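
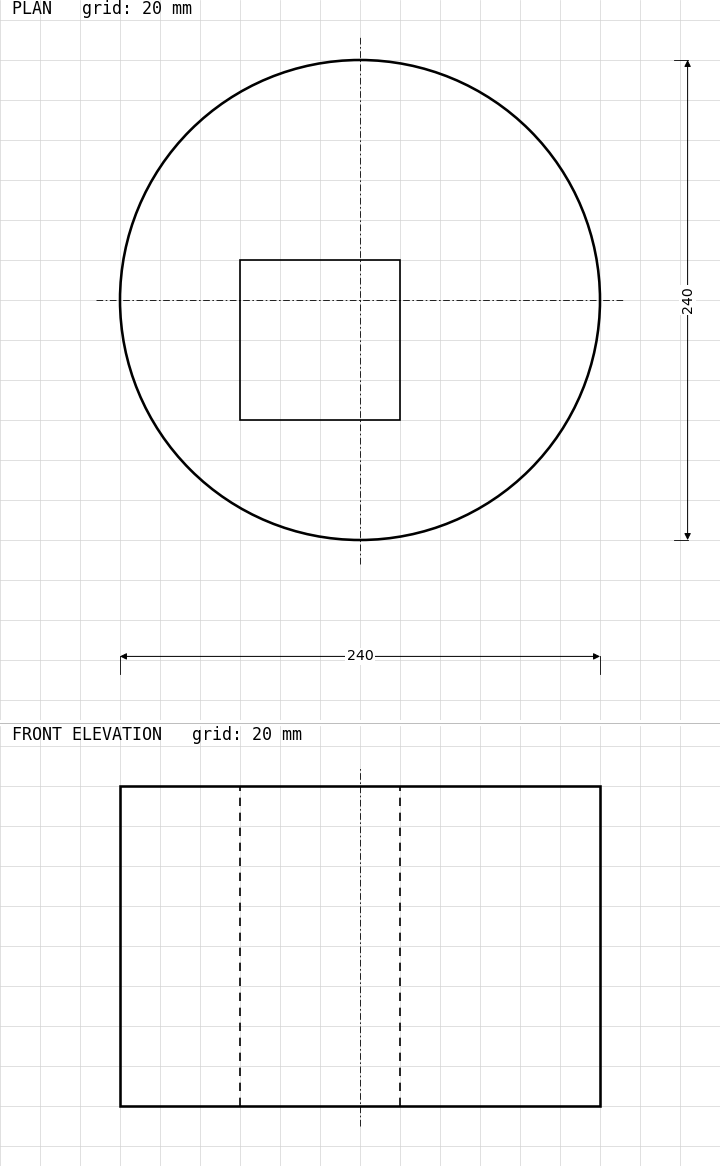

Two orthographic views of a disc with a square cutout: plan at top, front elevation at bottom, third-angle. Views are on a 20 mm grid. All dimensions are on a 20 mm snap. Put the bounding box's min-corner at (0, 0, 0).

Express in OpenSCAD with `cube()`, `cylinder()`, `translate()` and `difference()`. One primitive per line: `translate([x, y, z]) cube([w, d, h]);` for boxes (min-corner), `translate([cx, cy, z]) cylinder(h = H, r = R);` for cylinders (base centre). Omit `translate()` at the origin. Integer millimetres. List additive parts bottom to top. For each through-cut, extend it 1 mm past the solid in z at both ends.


difference() {
  translate([120, 120, 0]) cylinder(h = 160, r = 120);
  translate([60, 60, -1]) cube([80, 80, 162]);
}


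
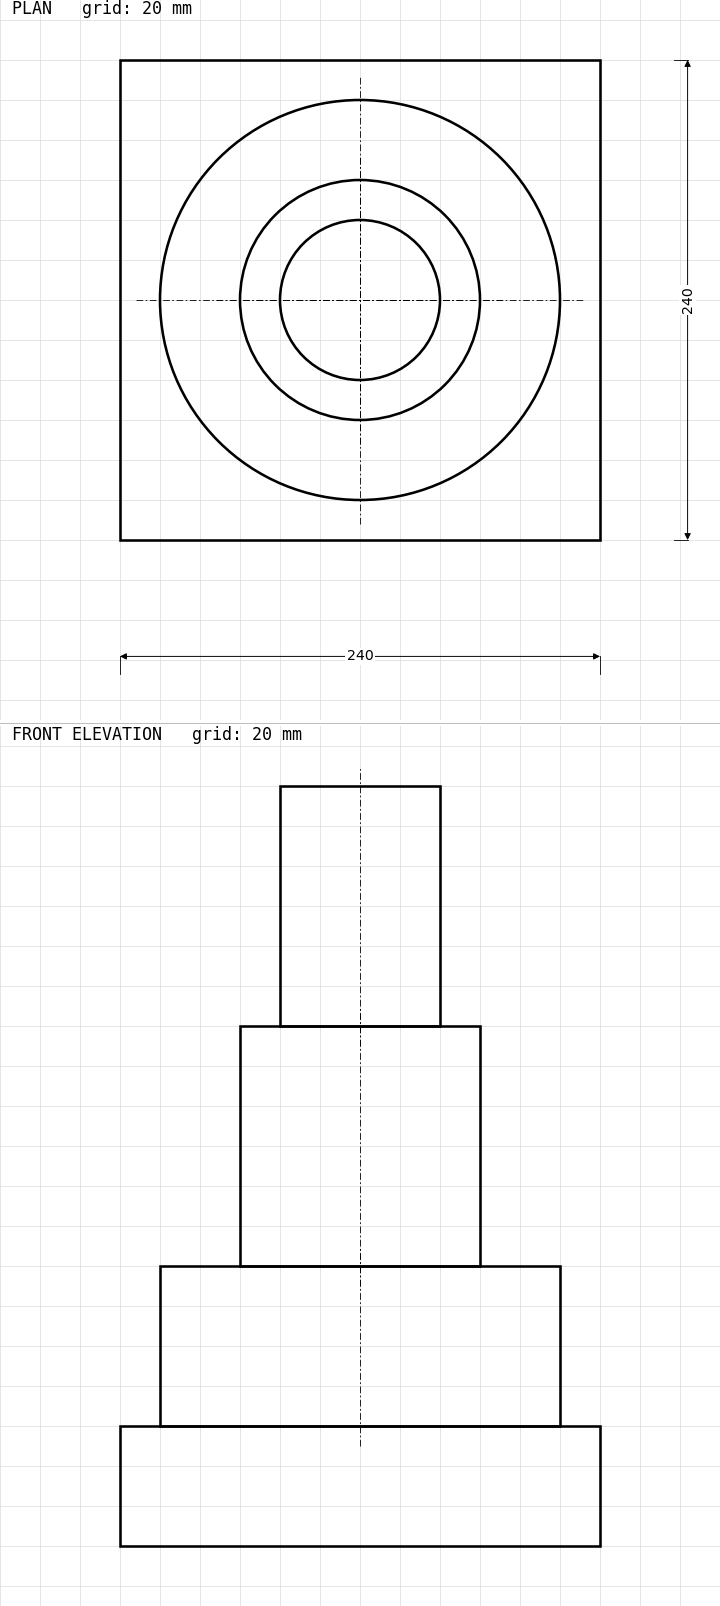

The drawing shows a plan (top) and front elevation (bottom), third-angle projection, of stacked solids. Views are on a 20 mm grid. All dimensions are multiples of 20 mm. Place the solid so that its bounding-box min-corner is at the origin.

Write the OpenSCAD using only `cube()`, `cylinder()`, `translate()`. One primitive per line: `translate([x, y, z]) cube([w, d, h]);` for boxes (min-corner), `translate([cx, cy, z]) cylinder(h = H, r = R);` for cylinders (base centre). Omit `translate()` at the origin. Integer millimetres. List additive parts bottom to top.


cube([240, 240, 60]);
translate([120, 120, 60]) cylinder(h = 80, r = 100);
translate([120, 120, 140]) cylinder(h = 120, r = 60);
translate([120, 120, 260]) cylinder(h = 120, r = 40);


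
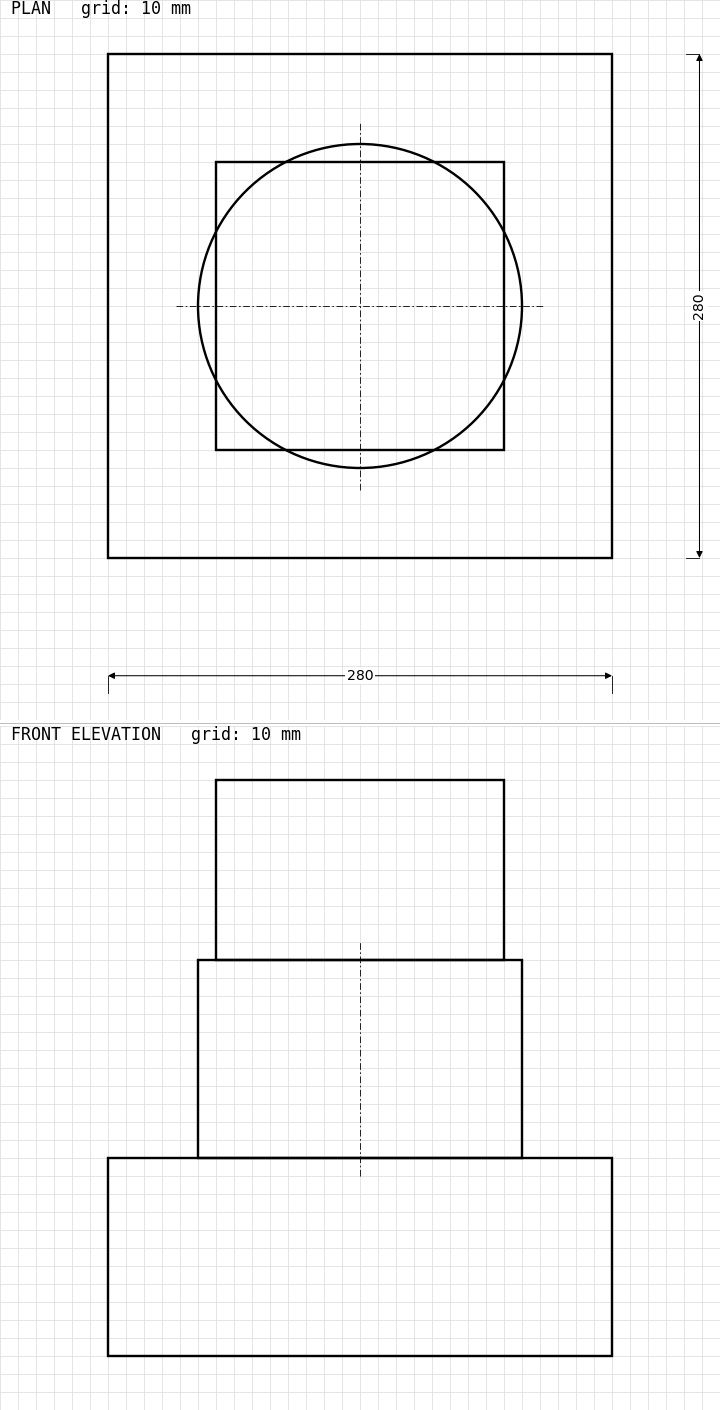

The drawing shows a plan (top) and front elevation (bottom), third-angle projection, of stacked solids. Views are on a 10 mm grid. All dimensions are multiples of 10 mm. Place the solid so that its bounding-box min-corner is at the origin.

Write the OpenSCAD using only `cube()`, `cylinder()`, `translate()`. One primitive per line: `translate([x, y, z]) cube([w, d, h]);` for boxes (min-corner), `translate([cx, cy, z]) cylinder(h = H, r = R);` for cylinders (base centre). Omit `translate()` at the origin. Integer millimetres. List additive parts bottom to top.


cube([280, 280, 110]);
translate([140, 140, 110]) cylinder(h = 110, r = 90);
translate([60, 60, 220]) cube([160, 160, 100]);


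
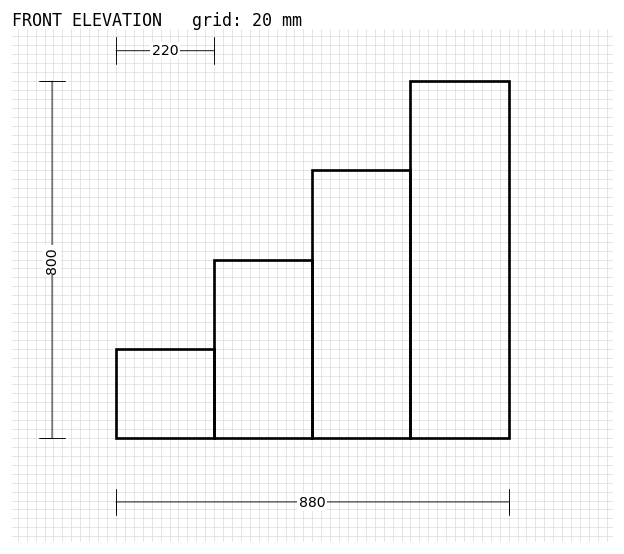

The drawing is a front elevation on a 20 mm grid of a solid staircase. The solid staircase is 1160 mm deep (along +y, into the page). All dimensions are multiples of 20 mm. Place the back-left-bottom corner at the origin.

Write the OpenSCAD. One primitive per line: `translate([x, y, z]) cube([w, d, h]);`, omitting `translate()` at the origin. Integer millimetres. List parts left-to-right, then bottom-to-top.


cube([220, 1160, 200]);
translate([220, 0, 0]) cube([220, 1160, 400]);
translate([440, 0, 0]) cube([220, 1160, 600]);
translate([660, 0, 0]) cube([220, 1160, 800]);


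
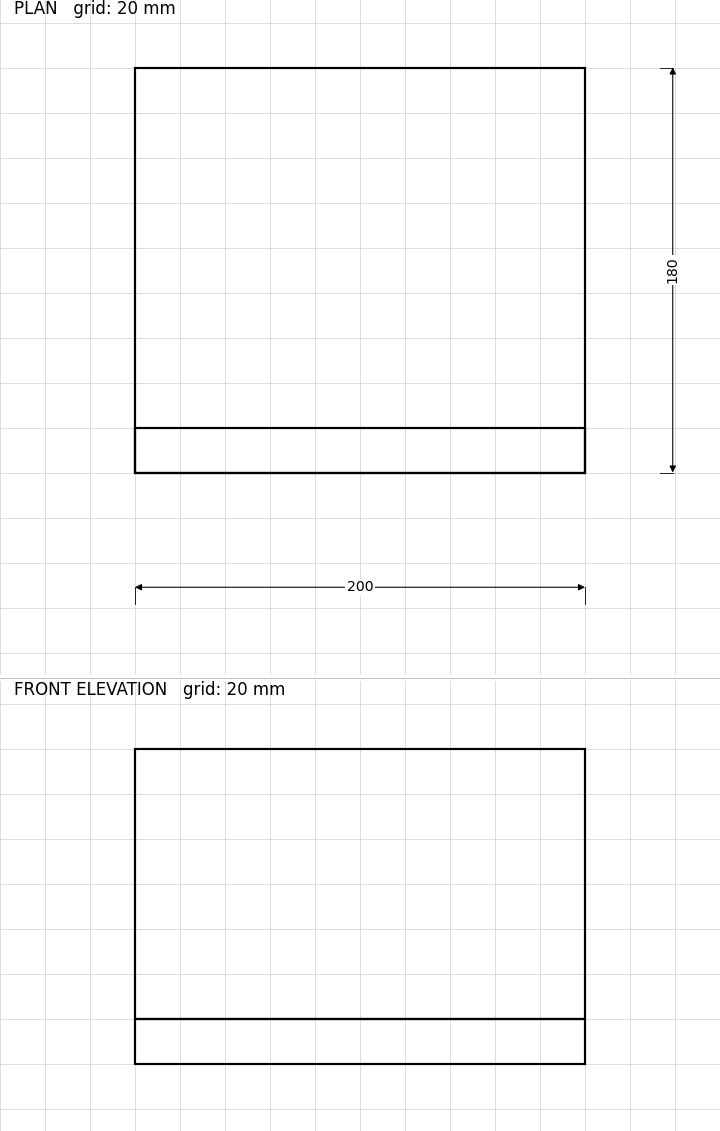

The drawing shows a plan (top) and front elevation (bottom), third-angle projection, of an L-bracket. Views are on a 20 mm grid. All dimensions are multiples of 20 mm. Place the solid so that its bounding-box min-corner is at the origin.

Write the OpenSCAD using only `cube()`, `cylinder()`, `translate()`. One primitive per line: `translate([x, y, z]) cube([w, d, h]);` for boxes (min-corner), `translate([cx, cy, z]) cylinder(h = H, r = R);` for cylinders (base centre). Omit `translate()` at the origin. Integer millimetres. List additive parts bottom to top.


cube([200, 180, 20]);
translate([0, 0, 20]) cube([200, 20, 120]);


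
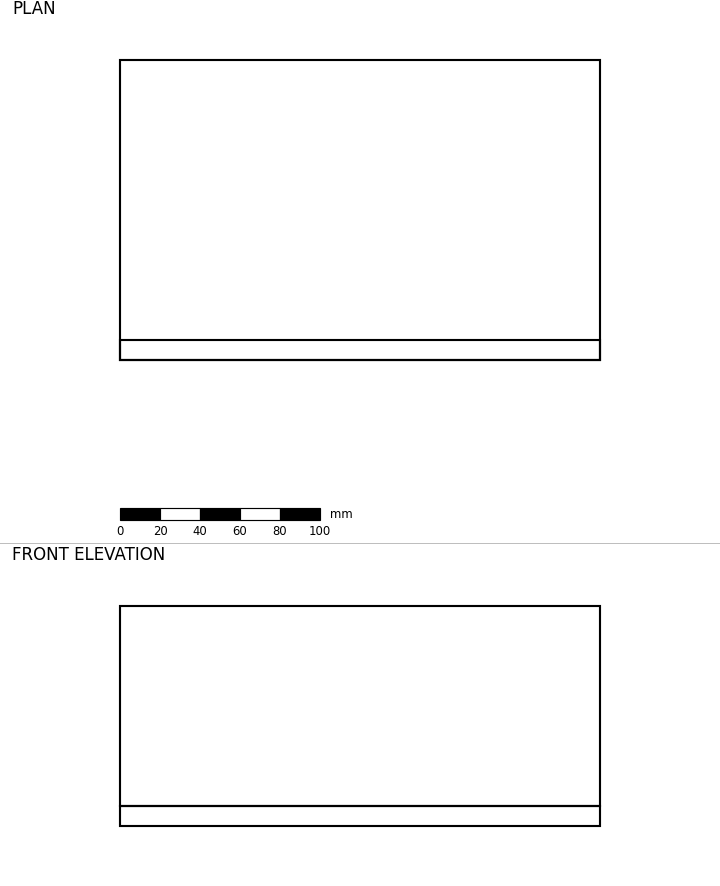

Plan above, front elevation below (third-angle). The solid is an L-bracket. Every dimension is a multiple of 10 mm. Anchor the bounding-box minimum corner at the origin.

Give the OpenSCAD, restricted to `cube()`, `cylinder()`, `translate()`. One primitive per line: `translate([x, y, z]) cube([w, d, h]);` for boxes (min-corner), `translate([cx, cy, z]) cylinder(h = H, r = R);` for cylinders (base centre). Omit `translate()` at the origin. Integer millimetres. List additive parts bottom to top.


cube([240, 150, 10]);
translate([0, 0, 10]) cube([240, 10, 100]);


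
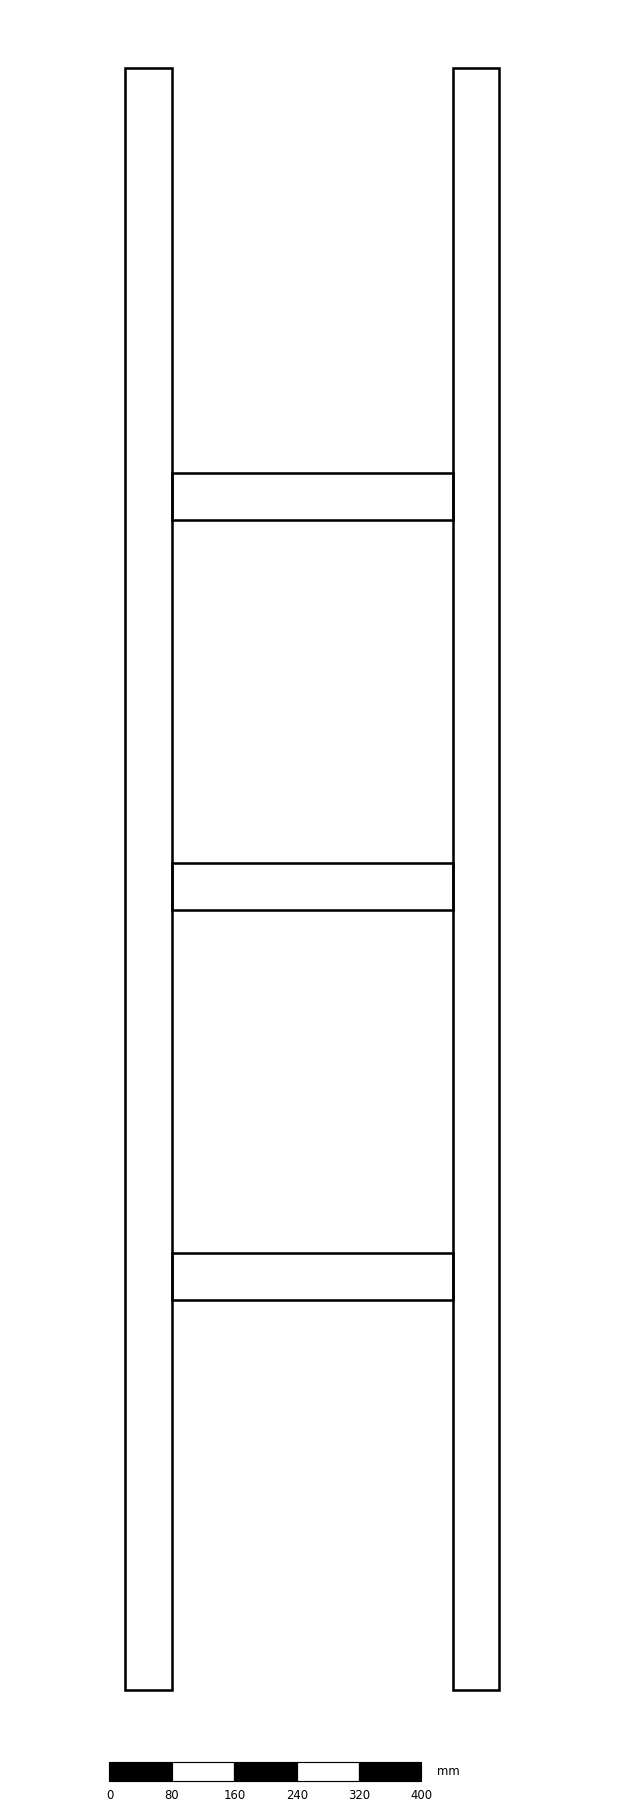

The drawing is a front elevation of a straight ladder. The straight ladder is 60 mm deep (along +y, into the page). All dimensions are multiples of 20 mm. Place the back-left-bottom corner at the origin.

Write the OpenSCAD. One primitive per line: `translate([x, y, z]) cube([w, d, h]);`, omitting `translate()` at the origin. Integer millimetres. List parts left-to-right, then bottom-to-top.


cube([60, 60, 2080]);
translate([60, 0, 500]) cube([360, 60, 60]);
translate([60, 0, 1000]) cube([360, 60, 60]);
translate([60, 0, 1500]) cube([360, 60, 60]);
translate([420, 0, 0]) cube([60, 60, 2080]);


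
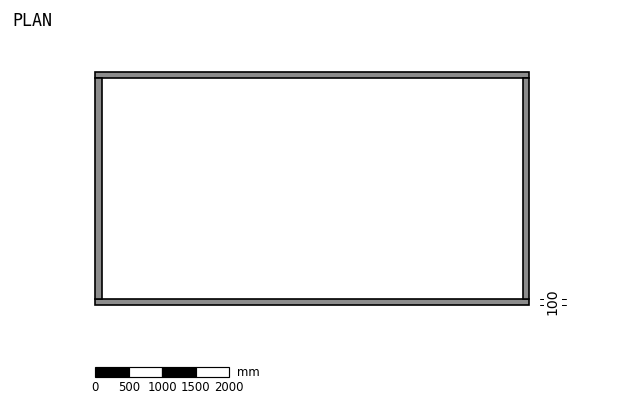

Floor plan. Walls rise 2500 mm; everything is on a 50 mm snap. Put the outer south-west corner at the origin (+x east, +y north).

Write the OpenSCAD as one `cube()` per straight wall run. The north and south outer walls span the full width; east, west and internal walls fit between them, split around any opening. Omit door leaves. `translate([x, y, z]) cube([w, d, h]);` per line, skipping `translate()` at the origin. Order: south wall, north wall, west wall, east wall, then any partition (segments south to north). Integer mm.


cube([6500, 100, 2500]);
translate([0, 3400, 0]) cube([6500, 100, 2500]);
translate([0, 100, 0]) cube([100, 3300, 2500]);
translate([6400, 100, 0]) cube([100, 3300, 2500]);


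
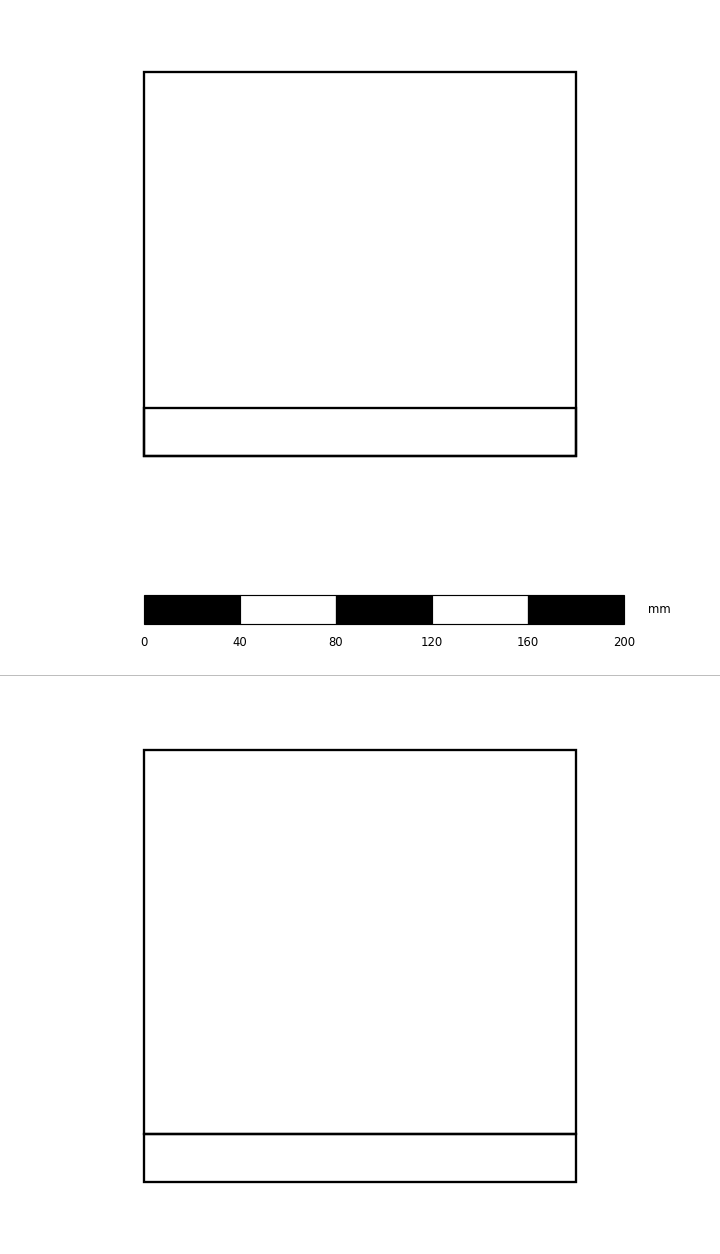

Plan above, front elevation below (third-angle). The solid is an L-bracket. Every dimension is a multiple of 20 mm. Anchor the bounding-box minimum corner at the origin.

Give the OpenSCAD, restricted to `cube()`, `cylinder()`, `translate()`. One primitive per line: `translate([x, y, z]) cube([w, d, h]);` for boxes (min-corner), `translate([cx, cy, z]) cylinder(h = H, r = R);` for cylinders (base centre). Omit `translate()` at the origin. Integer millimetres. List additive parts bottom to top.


cube([180, 160, 20]);
translate([0, 0, 20]) cube([180, 20, 160]);


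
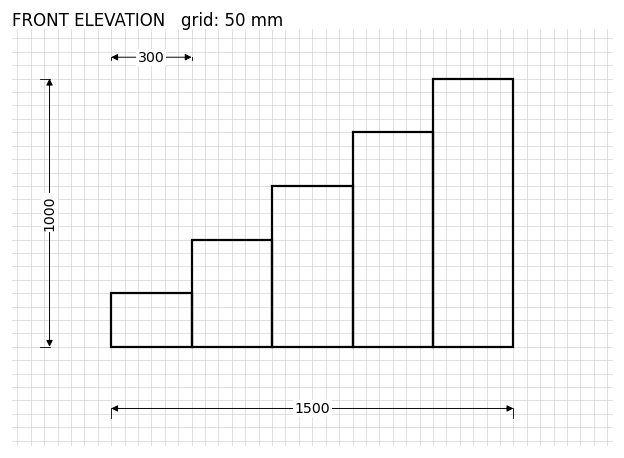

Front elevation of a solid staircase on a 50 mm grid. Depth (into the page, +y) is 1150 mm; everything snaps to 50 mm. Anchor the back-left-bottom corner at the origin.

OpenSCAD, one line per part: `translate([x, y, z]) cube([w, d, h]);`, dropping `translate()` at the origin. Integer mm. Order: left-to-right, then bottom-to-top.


cube([300, 1150, 200]);
translate([300, 0, 0]) cube([300, 1150, 400]);
translate([600, 0, 0]) cube([300, 1150, 600]);
translate([900, 0, 0]) cube([300, 1150, 800]);
translate([1200, 0, 0]) cube([300, 1150, 1000]);


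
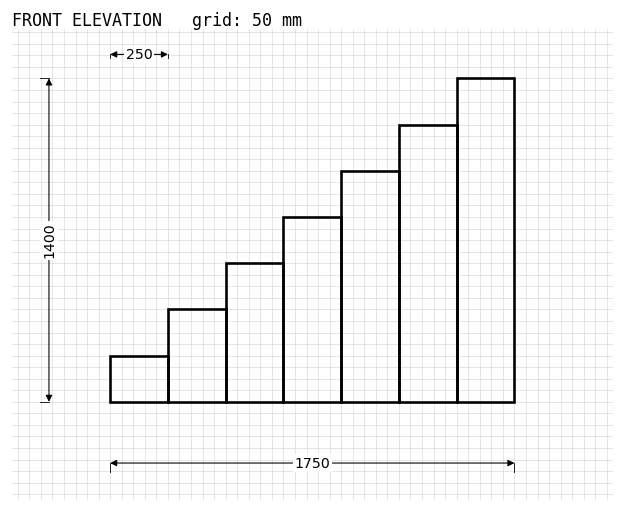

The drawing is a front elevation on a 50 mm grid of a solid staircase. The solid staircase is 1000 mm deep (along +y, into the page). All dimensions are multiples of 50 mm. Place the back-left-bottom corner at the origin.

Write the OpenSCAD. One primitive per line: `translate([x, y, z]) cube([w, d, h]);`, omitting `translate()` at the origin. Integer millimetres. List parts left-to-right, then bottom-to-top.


cube([250, 1000, 200]);
translate([250, 0, 0]) cube([250, 1000, 400]);
translate([500, 0, 0]) cube([250, 1000, 600]);
translate([750, 0, 0]) cube([250, 1000, 800]);
translate([1000, 0, 0]) cube([250, 1000, 1000]);
translate([1250, 0, 0]) cube([250, 1000, 1200]);
translate([1500, 0, 0]) cube([250, 1000, 1400]);


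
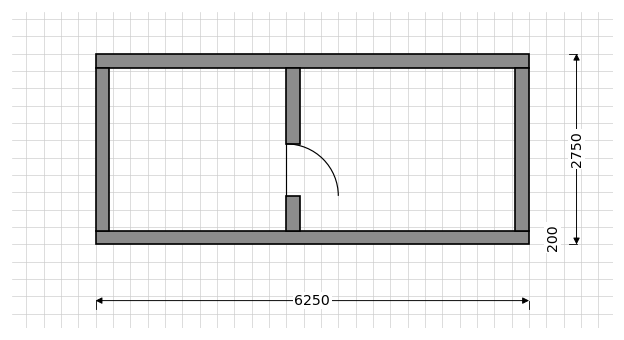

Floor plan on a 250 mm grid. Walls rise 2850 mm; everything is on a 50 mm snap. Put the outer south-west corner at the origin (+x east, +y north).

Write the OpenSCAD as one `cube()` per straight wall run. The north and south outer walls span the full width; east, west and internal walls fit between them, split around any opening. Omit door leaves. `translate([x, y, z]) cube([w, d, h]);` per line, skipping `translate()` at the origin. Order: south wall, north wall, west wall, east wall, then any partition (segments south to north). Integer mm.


cube([6250, 200, 2850]);
translate([0, 2550, 0]) cube([6250, 200, 2850]);
translate([0, 200, 0]) cube([200, 2350, 2850]);
translate([6050, 200, 0]) cube([200, 2350, 2850]);
translate([2750, 200, 0]) cube([200, 500, 2850]);
translate([2750, 1450, 0]) cube([200, 1100, 2850]);


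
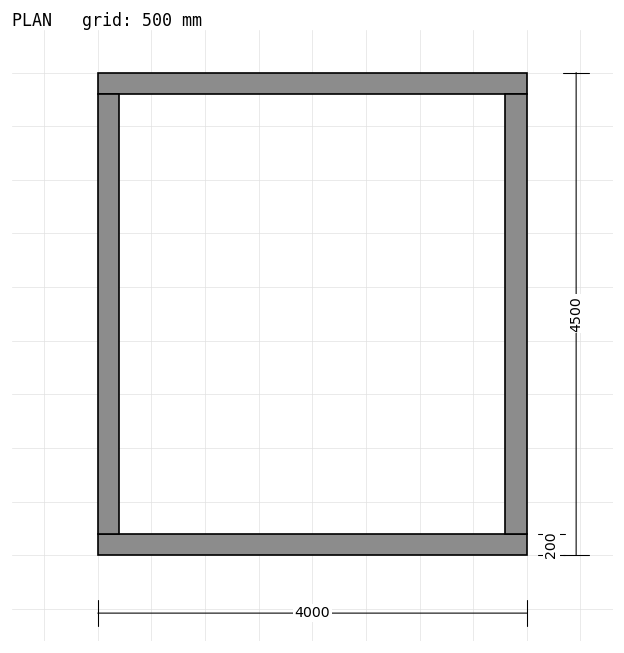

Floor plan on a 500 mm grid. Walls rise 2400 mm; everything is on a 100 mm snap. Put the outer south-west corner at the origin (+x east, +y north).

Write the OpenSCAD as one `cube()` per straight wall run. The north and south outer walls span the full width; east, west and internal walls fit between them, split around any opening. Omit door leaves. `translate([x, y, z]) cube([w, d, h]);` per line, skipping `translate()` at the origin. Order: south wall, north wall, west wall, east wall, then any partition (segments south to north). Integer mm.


cube([4000, 200, 2400]);
translate([0, 4300, 0]) cube([4000, 200, 2400]);
translate([0, 200, 0]) cube([200, 4100, 2400]);
translate([3800, 200, 0]) cube([200, 4100, 2400]);


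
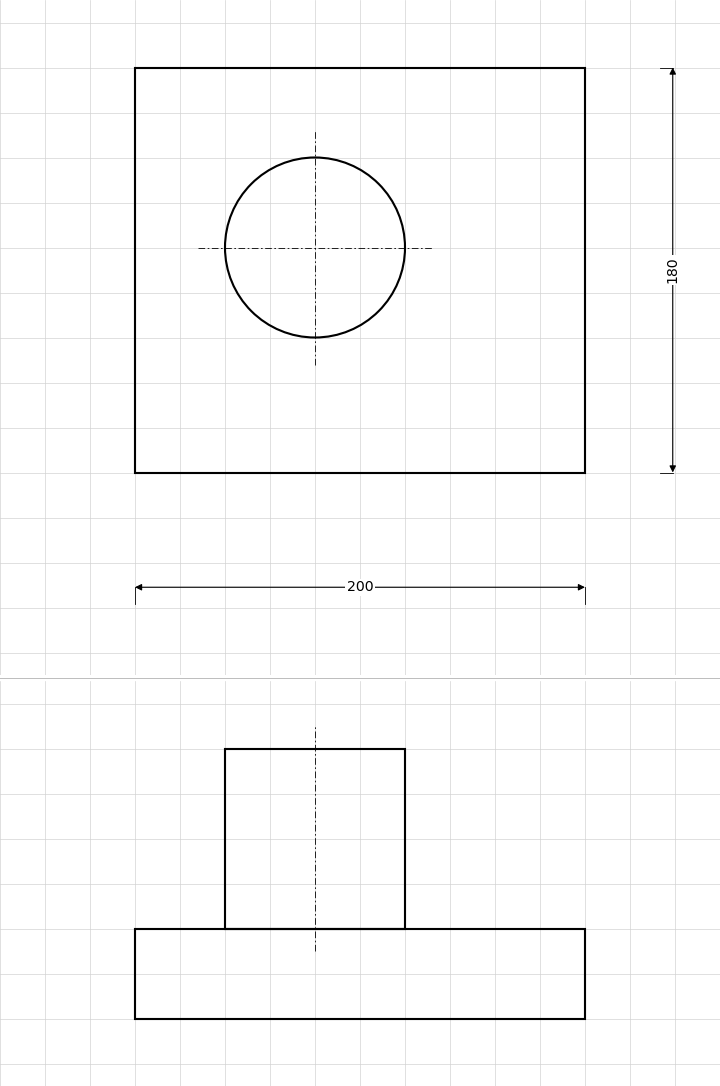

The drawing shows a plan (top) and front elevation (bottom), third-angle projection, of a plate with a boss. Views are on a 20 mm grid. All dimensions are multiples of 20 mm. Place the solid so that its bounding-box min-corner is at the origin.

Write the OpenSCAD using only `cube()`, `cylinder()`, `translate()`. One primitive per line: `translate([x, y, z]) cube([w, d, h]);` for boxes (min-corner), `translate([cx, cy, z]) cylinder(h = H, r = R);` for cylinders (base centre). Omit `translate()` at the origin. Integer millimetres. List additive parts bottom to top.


cube([200, 180, 40]);
translate([80, 100, 40]) cylinder(h = 80, r = 40);


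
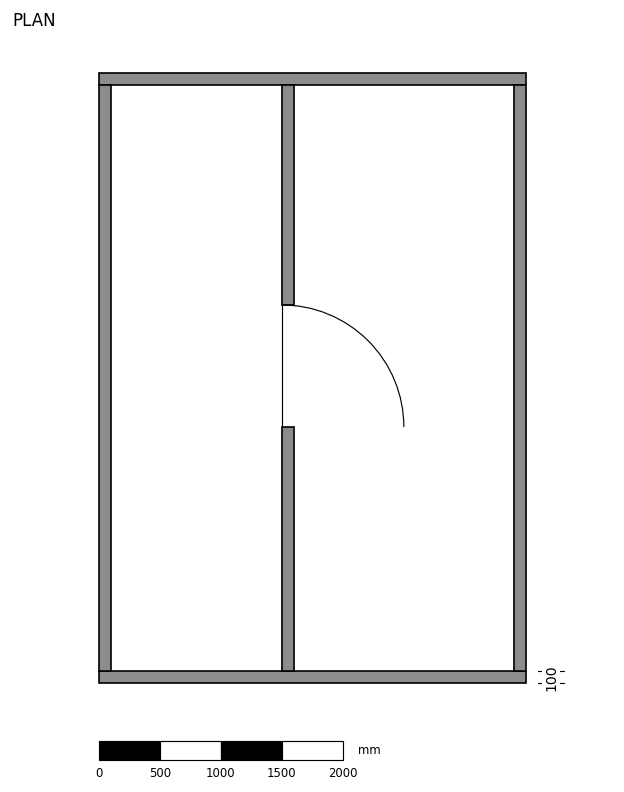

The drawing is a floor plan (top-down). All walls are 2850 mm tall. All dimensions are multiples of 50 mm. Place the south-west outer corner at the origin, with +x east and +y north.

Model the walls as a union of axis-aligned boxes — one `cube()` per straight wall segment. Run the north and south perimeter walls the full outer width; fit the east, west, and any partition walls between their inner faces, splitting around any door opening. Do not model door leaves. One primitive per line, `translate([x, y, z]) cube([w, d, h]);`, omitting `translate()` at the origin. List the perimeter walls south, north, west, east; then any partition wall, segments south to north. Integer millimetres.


cube([3500, 100, 2850]);
translate([0, 4900, 0]) cube([3500, 100, 2850]);
translate([0, 100, 0]) cube([100, 4800, 2850]);
translate([3400, 100, 0]) cube([100, 4800, 2850]);
translate([1500, 100, 0]) cube([100, 2000, 2850]);
translate([1500, 3100, 0]) cube([100, 1800, 2850]);


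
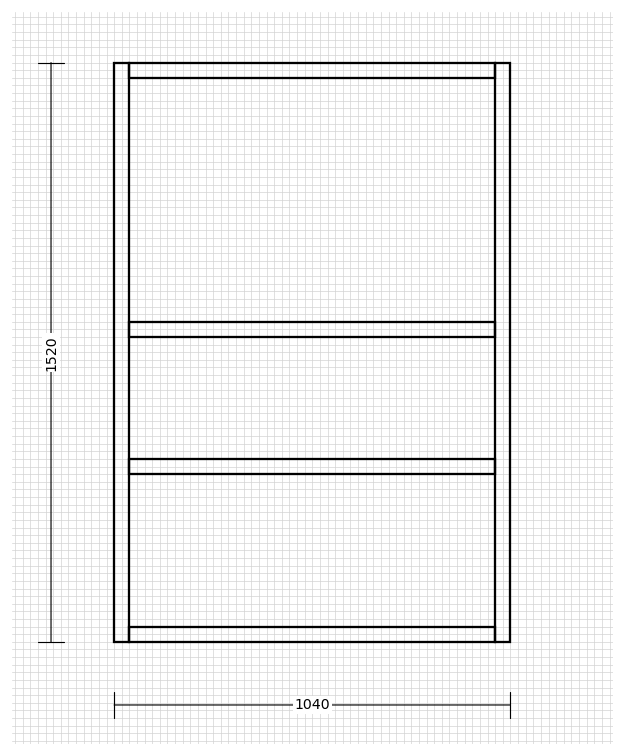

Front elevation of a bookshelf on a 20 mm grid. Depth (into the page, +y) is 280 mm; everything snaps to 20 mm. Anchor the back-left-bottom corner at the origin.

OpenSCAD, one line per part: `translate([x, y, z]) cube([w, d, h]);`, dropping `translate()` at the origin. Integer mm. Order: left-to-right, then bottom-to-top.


cube([40, 280, 1520]);
translate([40, 0, 0]) cube([960, 280, 40]);
translate([40, 0, 440]) cube([960, 280, 40]);
translate([40, 0, 800]) cube([960, 280, 40]);
translate([40, 0, 1480]) cube([960, 280, 40]);
translate([1000, 0, 0]) cube([40, 280, 1520]);


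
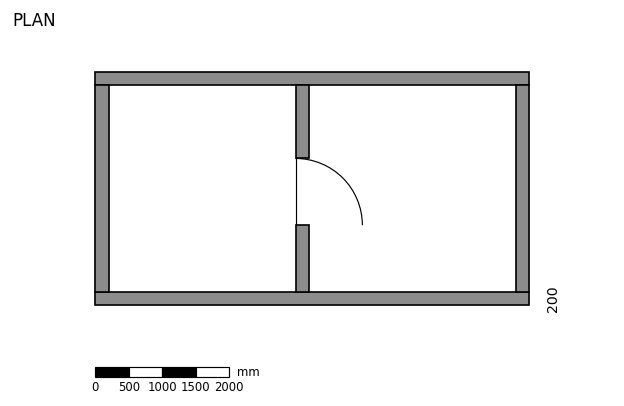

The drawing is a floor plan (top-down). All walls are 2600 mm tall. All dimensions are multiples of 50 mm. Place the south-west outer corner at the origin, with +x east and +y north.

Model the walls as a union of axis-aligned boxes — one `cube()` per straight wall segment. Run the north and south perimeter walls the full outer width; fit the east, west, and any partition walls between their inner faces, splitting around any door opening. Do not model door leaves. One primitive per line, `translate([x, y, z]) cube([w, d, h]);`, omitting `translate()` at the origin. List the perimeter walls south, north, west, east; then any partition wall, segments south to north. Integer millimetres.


cube([6500, 200, 2600]);
translate([0, 3300, 0]) cube([6500, 200, 2600]);
translate([0, 200, 0]) cube([200, 3100, 2600]);
translate([6300, 200, 0]) cube([200, 3100, 2600]);
translate([3000, 200, 0]) cube([200, 1000, 2600]);
translate([3000, 2200, 0]) cube([200, 1100, 2600]);


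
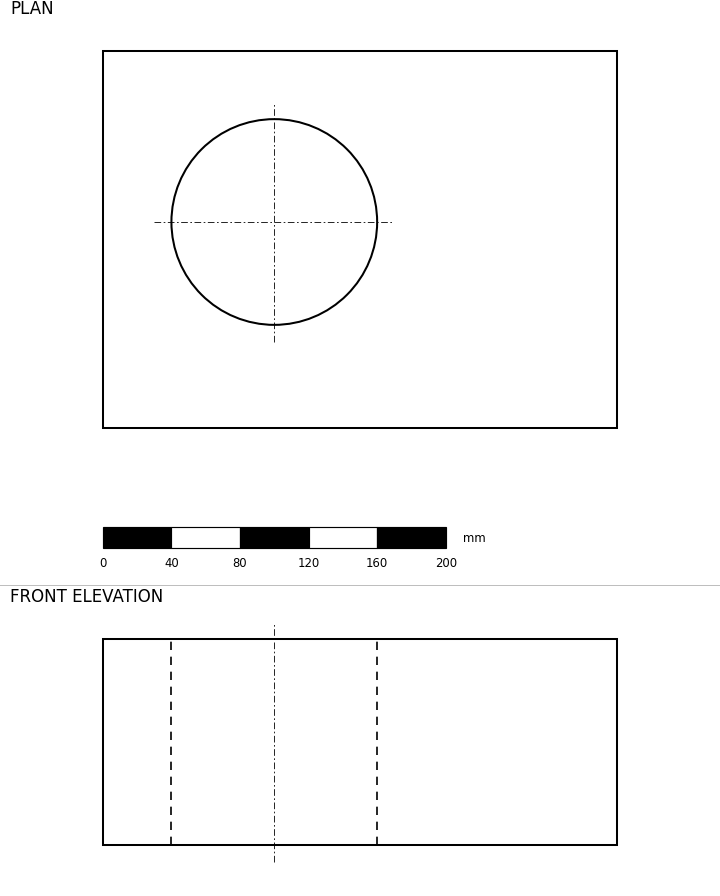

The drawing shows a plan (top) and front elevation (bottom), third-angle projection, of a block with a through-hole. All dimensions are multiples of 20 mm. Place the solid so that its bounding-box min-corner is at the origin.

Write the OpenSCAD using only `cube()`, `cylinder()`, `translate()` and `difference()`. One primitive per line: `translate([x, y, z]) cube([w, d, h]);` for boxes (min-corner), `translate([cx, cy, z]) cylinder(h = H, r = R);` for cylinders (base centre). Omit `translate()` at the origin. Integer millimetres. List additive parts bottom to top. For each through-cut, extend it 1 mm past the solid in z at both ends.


difference() {
  cube([300, 220, 120]);
  translate([100, 120, -1]) cylinder(h = 122, r = 60);
}


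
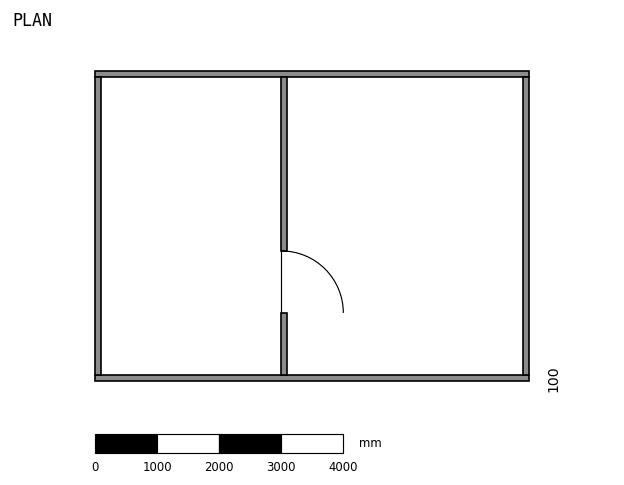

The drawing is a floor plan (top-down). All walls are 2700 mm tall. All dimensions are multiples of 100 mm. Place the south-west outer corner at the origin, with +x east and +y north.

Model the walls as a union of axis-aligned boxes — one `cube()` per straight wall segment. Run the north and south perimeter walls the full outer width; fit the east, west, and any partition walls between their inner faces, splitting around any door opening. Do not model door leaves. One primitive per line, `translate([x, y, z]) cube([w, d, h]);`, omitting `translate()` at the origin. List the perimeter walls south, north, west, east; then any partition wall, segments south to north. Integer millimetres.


cube([7000, 100, 2700]);
translate([0, 4900, 0]) cube([7000, 100, 2700]);
translate([0, 100, 0]) cube([100, 4800, 2700]);
translate([6900, 100, 0]) cube([100, 4800, 2700]);
translate([3000, 100, 0]) cube([100, 1000, 2700]);
translate([3000, 2100, 0]) cube([100, 2800, 2700]);


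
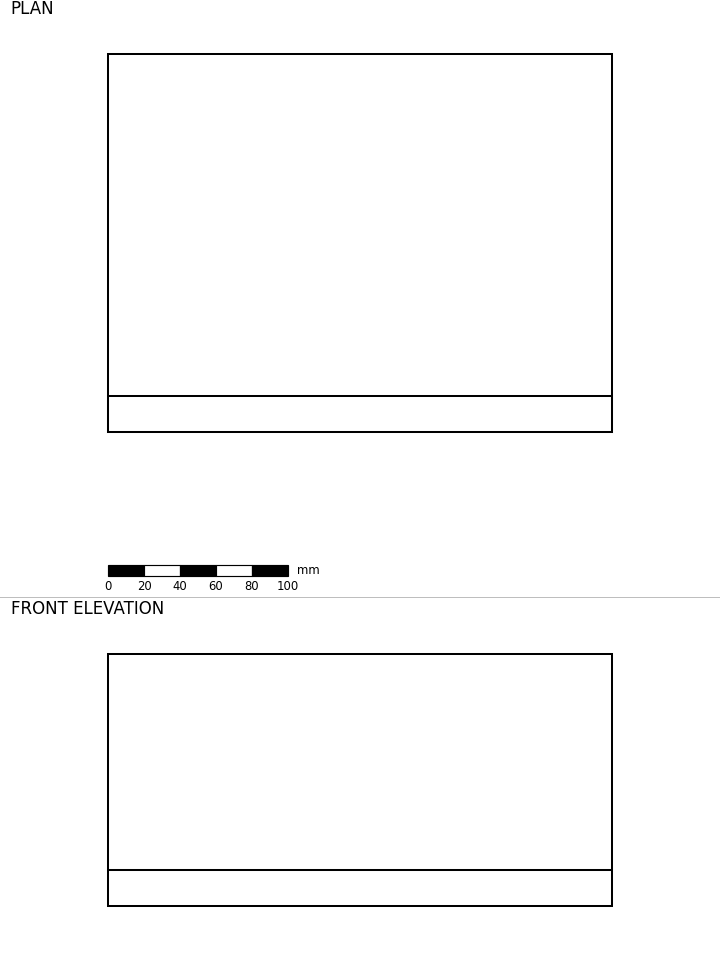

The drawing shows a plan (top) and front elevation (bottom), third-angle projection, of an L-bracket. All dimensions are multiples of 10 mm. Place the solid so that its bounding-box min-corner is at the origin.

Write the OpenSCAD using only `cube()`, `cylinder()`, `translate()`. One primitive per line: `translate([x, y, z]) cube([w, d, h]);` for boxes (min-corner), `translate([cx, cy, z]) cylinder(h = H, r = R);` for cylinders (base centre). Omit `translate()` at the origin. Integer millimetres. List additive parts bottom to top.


cube([280, 210, 20]);
translate([0, 0, 20]) cube([280, 20, 120]);


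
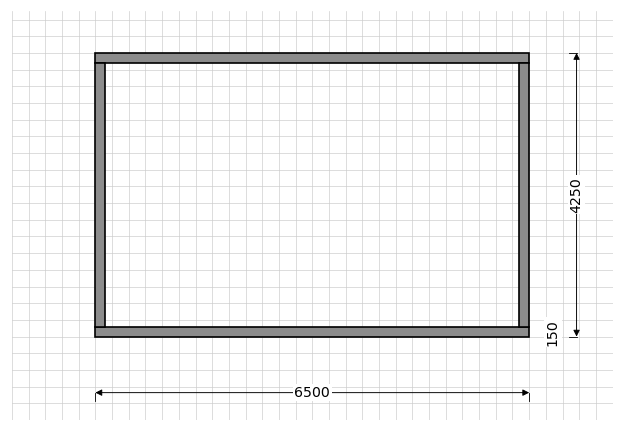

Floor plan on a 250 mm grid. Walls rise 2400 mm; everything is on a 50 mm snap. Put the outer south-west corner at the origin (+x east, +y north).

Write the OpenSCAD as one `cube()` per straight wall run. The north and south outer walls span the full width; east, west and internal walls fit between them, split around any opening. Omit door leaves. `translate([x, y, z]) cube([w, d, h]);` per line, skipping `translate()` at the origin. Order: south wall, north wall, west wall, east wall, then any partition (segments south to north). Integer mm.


cube([6500, 150, 2400]);
translate([0, 4100, 0]) cube([6500, 150, 2400]);
translate([0, 150, 0]) cube([150, 3950, 2400]);
translate([6350, 150, 0]) cube([150, 3950, 2400]);


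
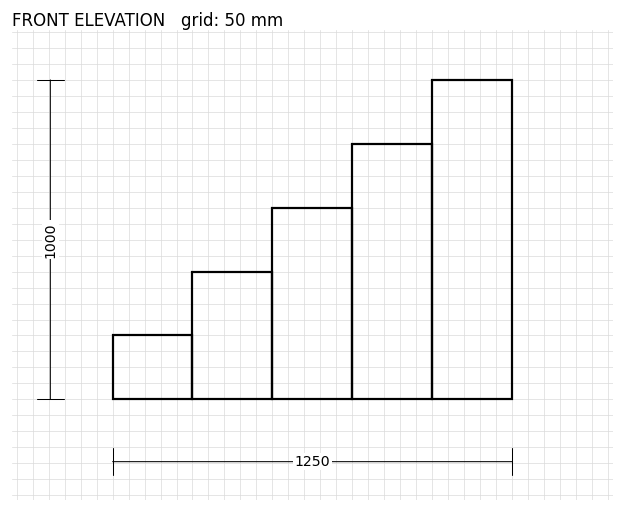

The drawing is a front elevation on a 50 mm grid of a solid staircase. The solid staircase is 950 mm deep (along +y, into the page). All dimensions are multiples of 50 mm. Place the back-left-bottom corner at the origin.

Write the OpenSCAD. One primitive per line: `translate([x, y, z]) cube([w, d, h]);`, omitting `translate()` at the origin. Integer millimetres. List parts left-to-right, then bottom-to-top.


cube([250, 950, 200]);
translate([250, 0, 0]) cube([250, 950, 400]);
translate([500, 0, 0]) cube([250, 950, 600]);
translate([750, 0, 0]) cube([250, 950, 800]);
translate([1000, 0, 0]) cube([250, 950, 1000]);


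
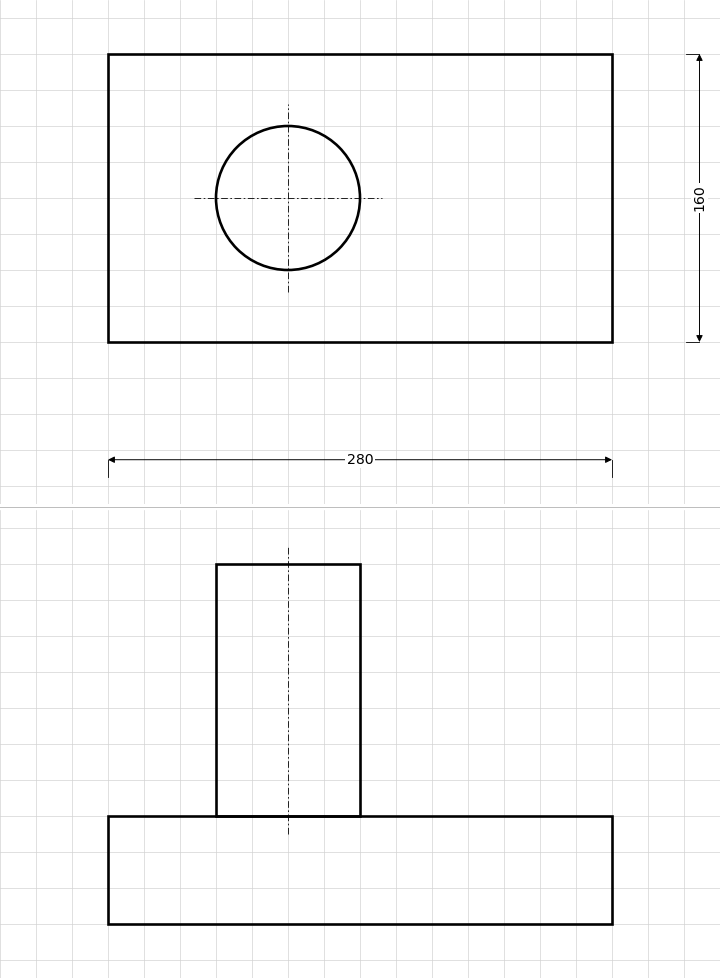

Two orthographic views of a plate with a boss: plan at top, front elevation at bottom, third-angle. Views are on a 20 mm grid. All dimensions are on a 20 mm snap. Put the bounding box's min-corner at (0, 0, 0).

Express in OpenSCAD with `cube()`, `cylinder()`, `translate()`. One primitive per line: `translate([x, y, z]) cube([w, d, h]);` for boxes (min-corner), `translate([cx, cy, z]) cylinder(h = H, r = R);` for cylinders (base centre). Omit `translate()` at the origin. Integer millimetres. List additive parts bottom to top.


cube([280, 160, 60]);
translate([100, 80, 60]) cylinder(h = 140, r = 40);


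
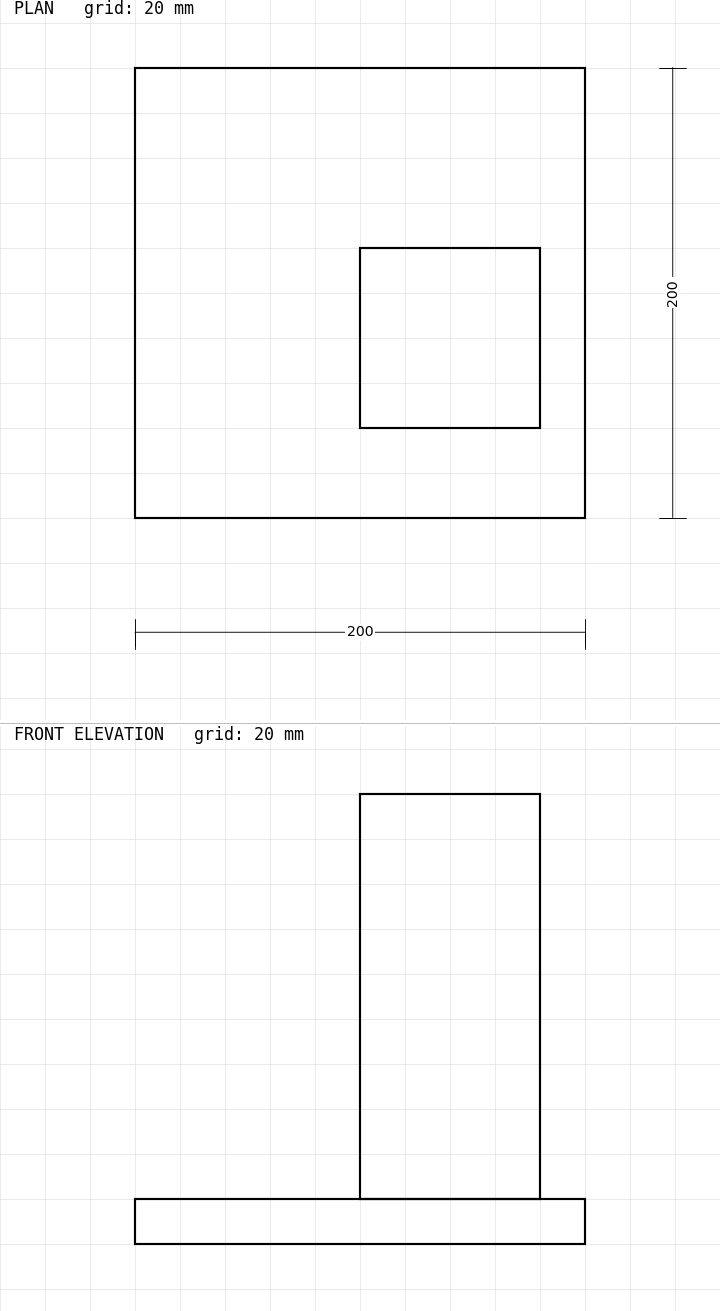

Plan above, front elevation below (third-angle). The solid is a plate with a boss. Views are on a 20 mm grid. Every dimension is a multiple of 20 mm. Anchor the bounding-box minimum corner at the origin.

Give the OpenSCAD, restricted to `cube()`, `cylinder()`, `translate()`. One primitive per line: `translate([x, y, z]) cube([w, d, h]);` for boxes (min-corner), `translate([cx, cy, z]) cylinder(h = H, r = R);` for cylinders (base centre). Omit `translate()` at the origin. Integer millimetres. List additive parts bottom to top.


cube([200, 200, 20]);
translate([100, 40, 20]) cube([80, 80, 180]);


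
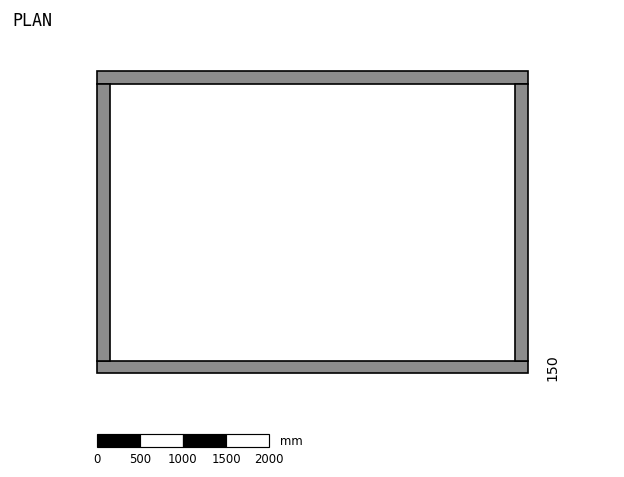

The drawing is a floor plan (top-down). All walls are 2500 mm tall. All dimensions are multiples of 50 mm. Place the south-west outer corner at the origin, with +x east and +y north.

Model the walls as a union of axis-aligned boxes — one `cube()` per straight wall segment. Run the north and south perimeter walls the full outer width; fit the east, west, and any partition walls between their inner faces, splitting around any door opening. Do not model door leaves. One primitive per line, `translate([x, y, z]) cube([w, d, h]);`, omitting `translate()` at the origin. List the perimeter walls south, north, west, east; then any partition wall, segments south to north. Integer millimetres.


cube([5000, 150, 2500]);
translate([0, 3350, 0]) cube([5000, 150, 2500]);
translate([0, 150, 0]) cube([150, 3200, 2500]);
translate([4850, 150, 0]) cube([150, 3200, 2500]);


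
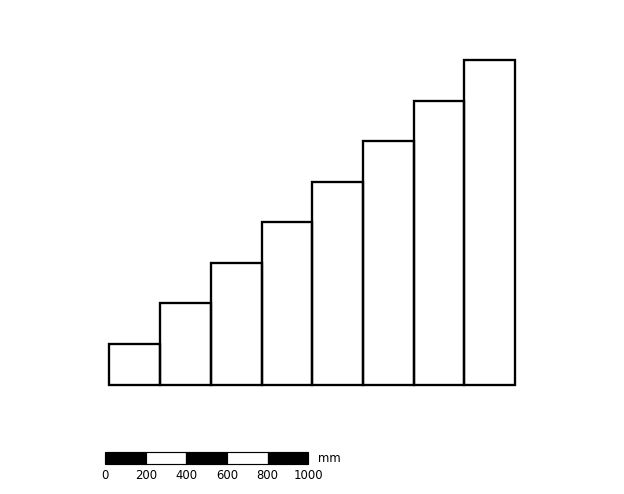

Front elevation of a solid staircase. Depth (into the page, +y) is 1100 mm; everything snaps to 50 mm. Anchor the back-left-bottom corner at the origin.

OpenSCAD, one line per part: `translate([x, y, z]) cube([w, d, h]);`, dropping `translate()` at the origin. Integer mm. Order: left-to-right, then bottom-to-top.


cube([250, 1100, 200]);
translate([250, 0, 0]) cube([250, 1100, 400]);
translate([500, 0, 0]) cube([250, 1100, 600]);
translate([750, 0, 0]) cube([250, 1100, 800]);
translate([1000, 0, 0]) cube([250, 1100, 1000]);
translate([1250, 0, 0]) cube([250, 1100, 1200]);
translate([1500, 0, 0]) cube([250, 1100, 1400]);
translate([1750, 0, 0]) cube([250, 1100, 1600]);


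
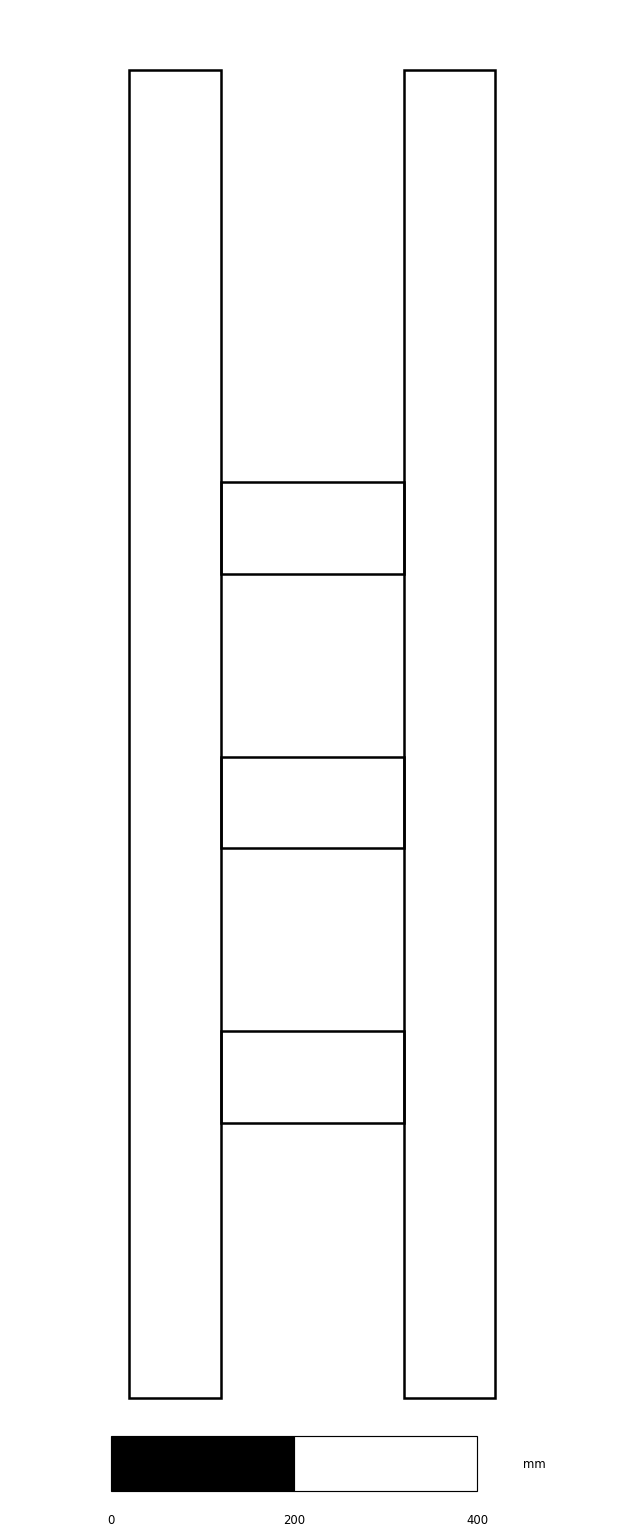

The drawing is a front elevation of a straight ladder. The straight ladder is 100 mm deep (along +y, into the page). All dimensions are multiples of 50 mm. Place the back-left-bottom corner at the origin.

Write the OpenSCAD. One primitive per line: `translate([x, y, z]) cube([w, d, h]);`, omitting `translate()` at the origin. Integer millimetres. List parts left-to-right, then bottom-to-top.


cube([100, 100, 1450]);
translate([100, 0, 300]) cube([200, 100, 100]);
translate([100, 0, 600]) cube([200, 100, 100]);
translate([100, 0, 900]) cube([200, 100, 100]);
translate([300, 0, 0]) cube([100, 100, 1450]);


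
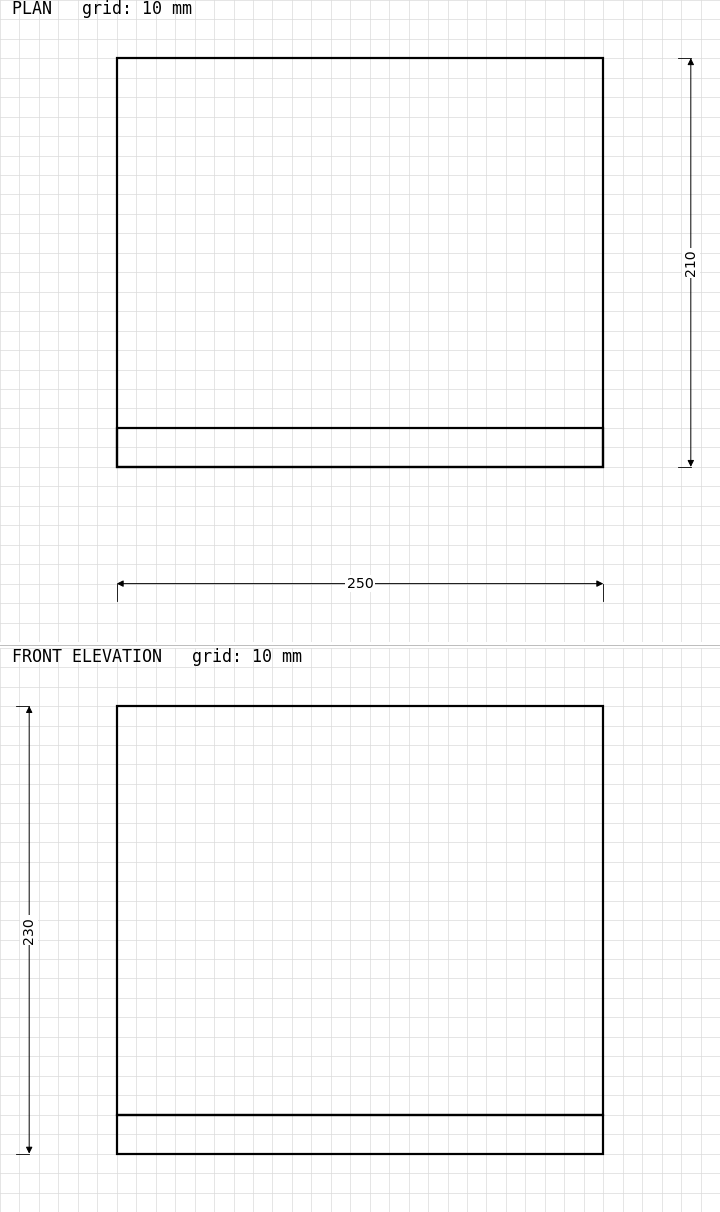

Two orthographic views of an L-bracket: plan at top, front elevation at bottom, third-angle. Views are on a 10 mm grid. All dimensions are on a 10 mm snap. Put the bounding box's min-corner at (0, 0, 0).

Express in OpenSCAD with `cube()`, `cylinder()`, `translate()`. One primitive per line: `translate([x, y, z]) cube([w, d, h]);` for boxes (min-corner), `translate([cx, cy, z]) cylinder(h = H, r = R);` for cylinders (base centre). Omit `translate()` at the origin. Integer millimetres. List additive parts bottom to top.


cube([250, 210, 20]);
translate([0, 0, 20]) cube([250, 20, 210]);


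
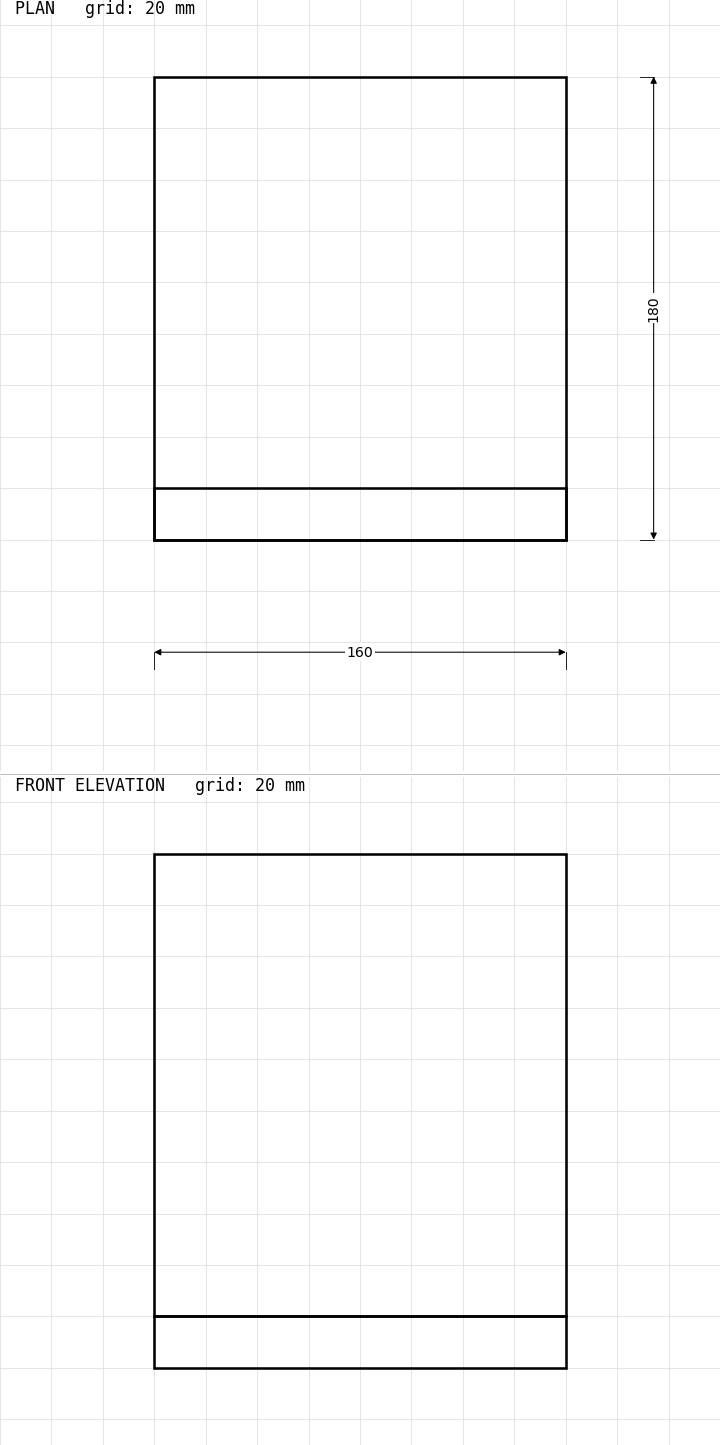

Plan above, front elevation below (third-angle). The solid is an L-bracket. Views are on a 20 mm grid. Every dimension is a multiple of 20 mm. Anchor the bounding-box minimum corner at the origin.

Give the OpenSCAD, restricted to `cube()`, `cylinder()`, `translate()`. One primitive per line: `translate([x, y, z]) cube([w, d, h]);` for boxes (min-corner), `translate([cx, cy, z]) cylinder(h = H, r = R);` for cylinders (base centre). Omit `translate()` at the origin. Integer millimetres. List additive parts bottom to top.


cube([160, 180, 20]);
translate([0, 0, 20]) cube([160, 20, 180]);


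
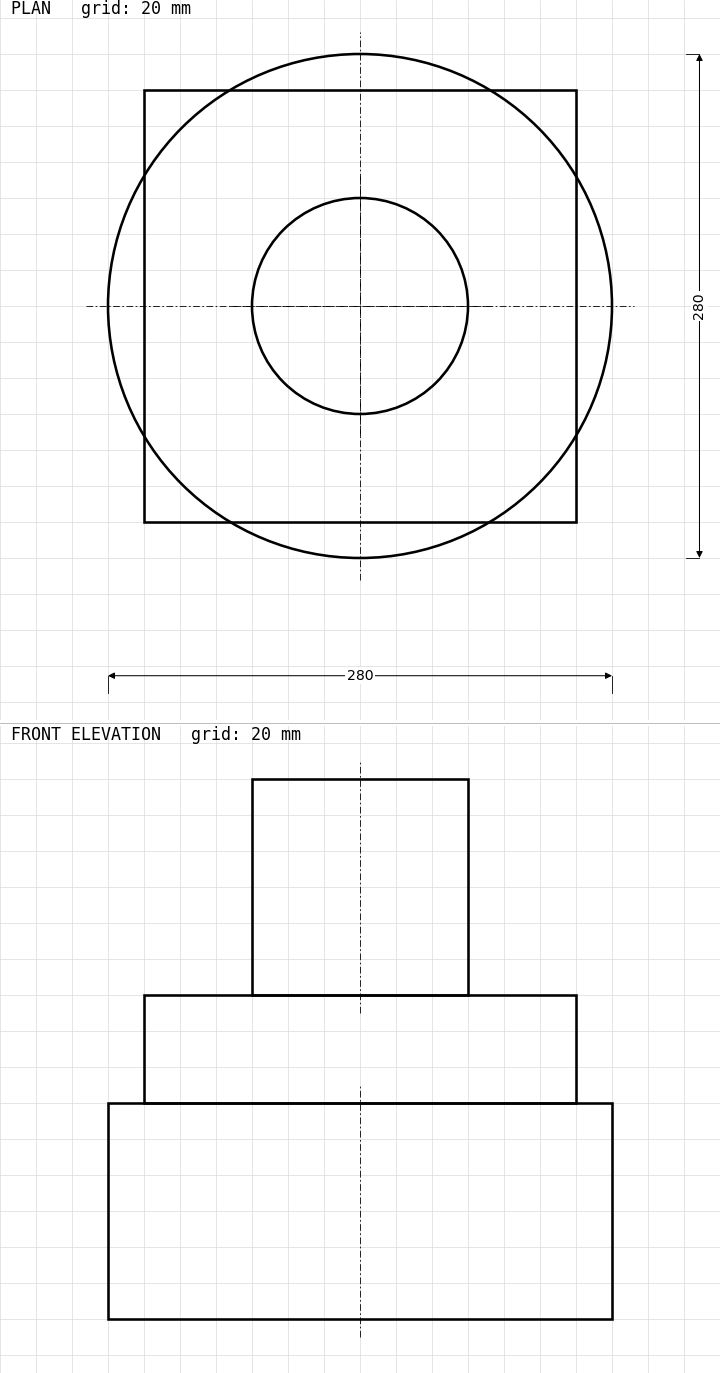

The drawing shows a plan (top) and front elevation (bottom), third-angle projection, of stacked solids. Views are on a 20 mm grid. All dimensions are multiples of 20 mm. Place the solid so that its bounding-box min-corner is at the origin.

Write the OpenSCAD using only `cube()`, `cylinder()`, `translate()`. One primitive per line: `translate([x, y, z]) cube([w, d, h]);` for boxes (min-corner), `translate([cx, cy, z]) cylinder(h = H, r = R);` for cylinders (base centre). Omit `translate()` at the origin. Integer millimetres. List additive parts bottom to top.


translate([140, 140, 0]) cylinder(h = 120, r = 140);
translate([20, 20, 120]) cube([240, 240, 60]);
translate([140, 140, 180]) cylinder(h = 120, r = 60);


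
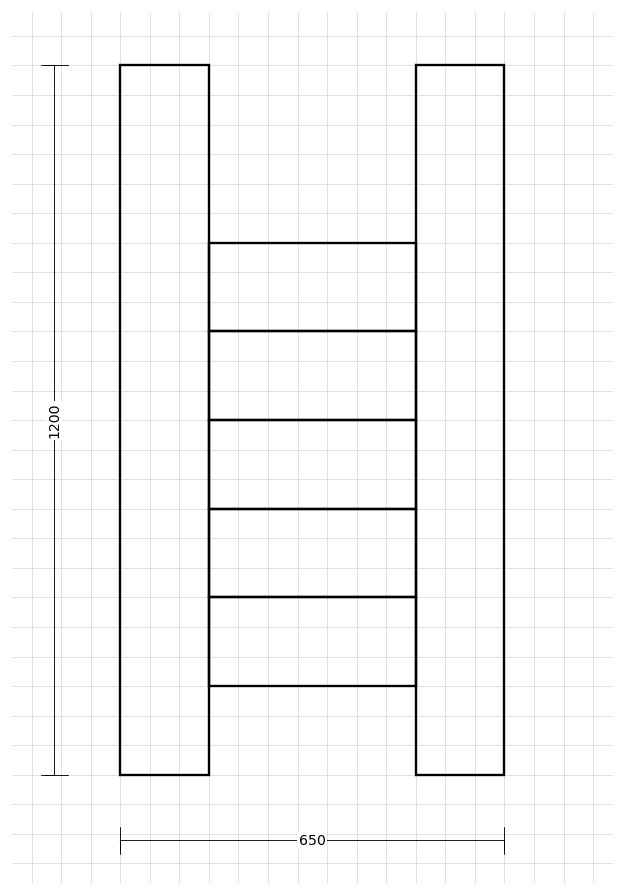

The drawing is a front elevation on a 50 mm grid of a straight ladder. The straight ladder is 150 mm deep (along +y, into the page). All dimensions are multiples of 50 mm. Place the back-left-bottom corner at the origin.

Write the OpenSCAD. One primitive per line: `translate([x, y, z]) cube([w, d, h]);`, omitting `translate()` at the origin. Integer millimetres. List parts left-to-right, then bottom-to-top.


cube([150, 150, 1200]);
translate([150, 0, 150]) cube([350, 150, 150]);
translate([150, 0, 300]) cube([350, 150, 150]);
translate([150, 0, 450]) cube([350, 150, 150]);
translate([150, 0, 600]) cube([350, 150, 150]);
translate([150, 0, 750]) cube([350, 150, 150]);
translate([500, 0, 0]) cube([150, 150, 1200]);


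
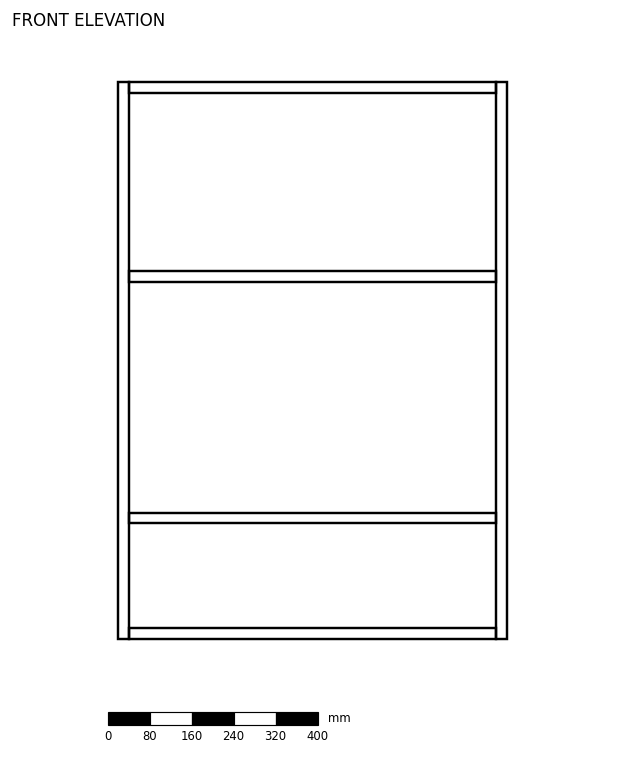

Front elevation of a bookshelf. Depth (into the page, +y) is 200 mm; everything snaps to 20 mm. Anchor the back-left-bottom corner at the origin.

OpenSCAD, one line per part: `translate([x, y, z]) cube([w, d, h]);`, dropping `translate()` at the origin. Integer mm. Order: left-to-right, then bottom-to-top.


cube([20, 200, 1060]);
translate([20, 0, 0]) cube([700, 200, 20]);
translate([20, 0, 220]) cube([700, 200, 20]);
translate([20, 0, 680]) cube([700, 200, 20]);
translate([20, 0, 1040]) cube([700, 200, 20]);
translate([720, 0, 0]) cube([20, 200, 1060]);


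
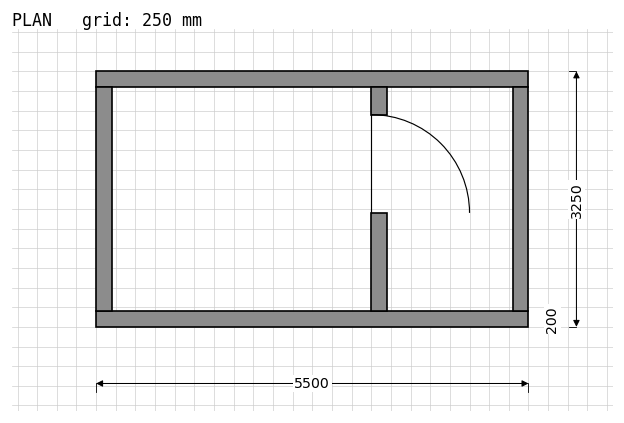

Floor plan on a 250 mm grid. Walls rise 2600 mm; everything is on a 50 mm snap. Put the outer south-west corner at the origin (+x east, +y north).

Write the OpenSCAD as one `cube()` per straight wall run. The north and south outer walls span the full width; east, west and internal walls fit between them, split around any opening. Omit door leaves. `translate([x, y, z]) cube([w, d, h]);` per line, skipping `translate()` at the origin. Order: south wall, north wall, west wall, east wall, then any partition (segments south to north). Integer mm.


cube([5500, 200, 2600]);
translate([0, 3050, 0]) cube([5500, 200, 2600]);
translate([0, 200, 0]) cube([200, 2850, 2600]);
translate([5300, 200, 0]) cube([200, 2850, 2600]);
translate([3500, 200, 0]) cube([200, 1250, 2600]);
translate([3500, 2700, 0]) cube([200, 350, 2600]);


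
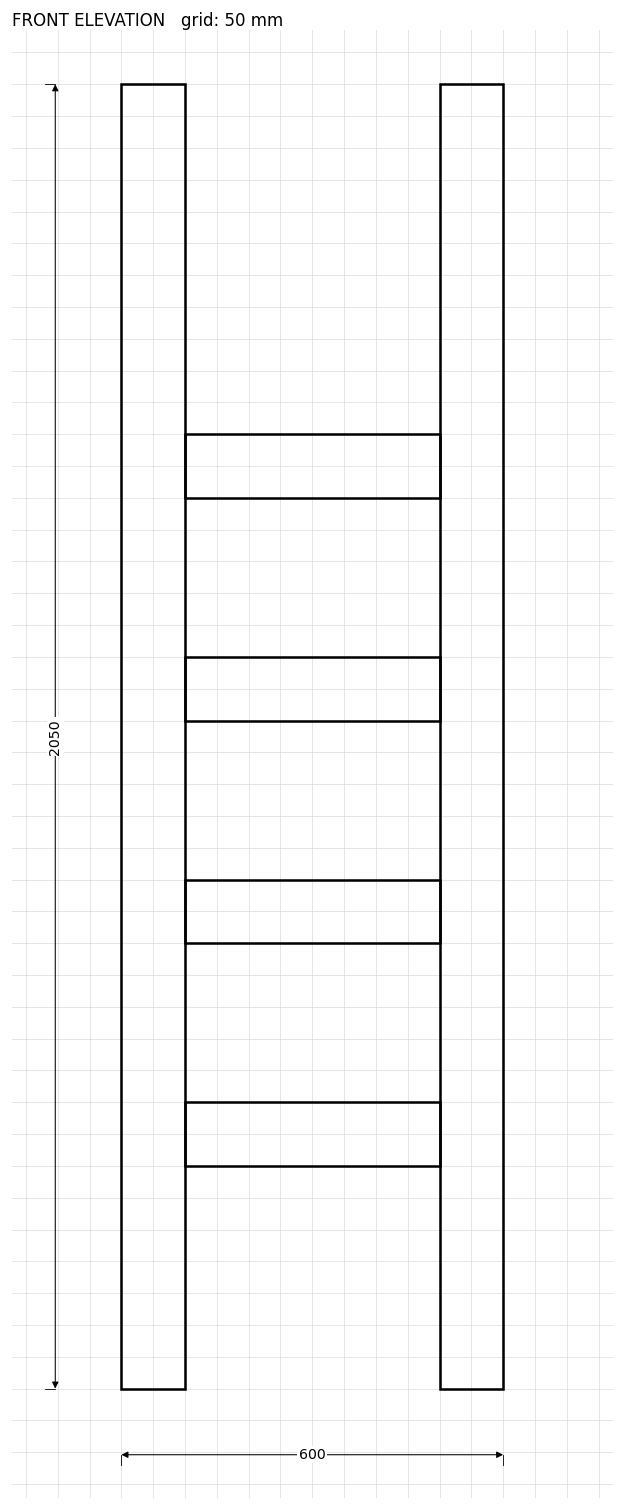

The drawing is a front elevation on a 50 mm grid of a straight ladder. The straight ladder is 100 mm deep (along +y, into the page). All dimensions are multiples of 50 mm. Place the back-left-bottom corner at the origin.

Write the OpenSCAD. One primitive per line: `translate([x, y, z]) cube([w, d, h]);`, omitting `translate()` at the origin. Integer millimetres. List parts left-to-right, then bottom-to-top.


cube([100, 100, 2050]);
translate([100, 0, 350]) cube([400, 100, 100]);
translate([100, 0, 700]) cube([400, 100, 100]);
translate([100, 0, 1050]) cube([400, 100, 100]);
translate([100, 0, 1400]) cube([400, 100, 100]);
translate([500, 0, 0]) cube([100, 100, 2050]);


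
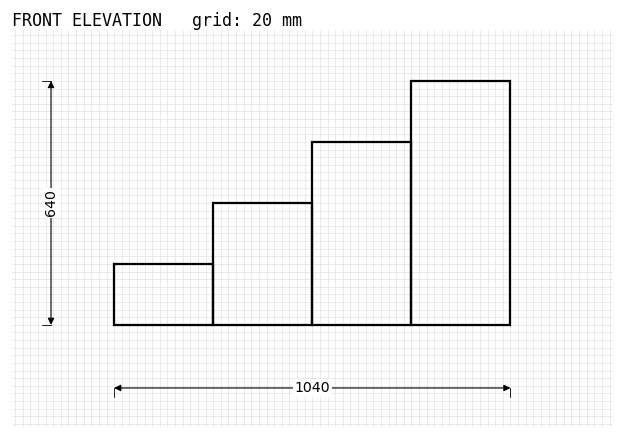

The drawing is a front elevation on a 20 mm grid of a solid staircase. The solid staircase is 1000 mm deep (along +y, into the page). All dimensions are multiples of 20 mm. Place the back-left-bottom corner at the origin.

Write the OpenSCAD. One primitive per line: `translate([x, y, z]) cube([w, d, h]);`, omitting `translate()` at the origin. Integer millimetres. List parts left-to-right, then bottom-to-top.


cube([260, 1000, 160]);
translate([260, 0, 0]) cube([260, 1000, 320]);
translate([520, 0, 0]) cube([260, 1000, 480]);
translate([780, 0, 0]) cube([260, 1000, 640]);


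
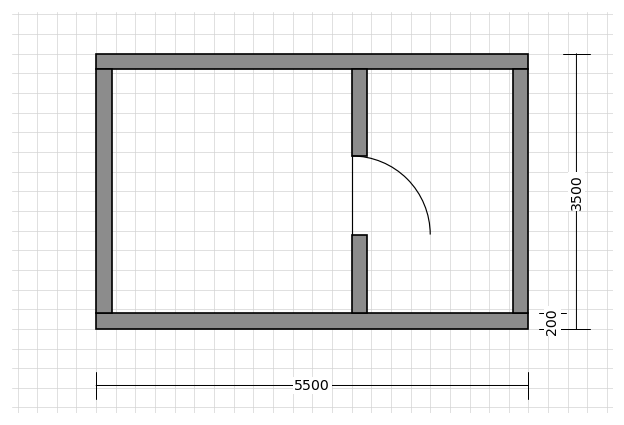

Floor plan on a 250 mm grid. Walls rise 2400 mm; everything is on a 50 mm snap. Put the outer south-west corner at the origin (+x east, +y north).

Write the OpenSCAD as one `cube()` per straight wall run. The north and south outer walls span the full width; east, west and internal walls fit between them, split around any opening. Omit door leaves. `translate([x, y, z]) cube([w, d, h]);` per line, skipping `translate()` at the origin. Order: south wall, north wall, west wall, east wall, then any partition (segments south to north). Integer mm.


cube([5500, 200, 2400]);
translate([0, 3300, 0]) cube([5500, 200, 2400]);
translate([0, 200, 0]) cube([200, 3100, 2400]);
translate([5300, 200, 0]) cube([200, 3100, 2400]);
translate([3250, 200, 0]) cube([200, 1000, 2400]);
translate([3250, 2200, 0]) cube([200, 1100, 2400]);


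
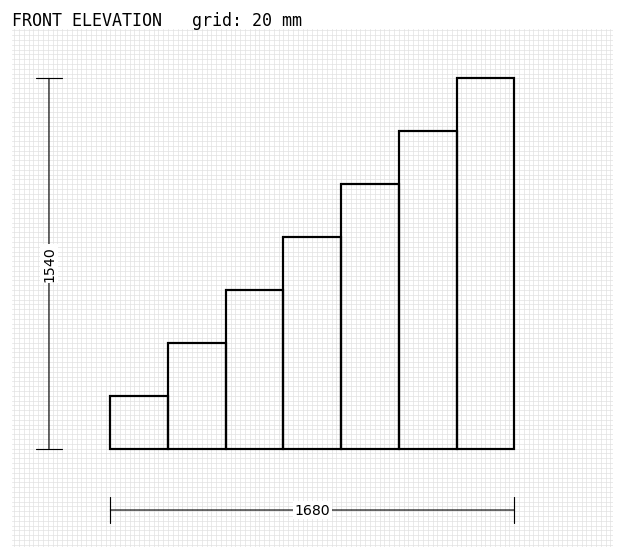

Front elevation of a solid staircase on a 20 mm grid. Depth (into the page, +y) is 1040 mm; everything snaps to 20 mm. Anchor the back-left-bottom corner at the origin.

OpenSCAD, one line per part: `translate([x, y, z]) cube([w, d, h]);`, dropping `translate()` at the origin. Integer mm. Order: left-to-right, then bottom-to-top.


cube([240, 1040, 220]);
translate([240, 0, 0]) cube([240, 1040, 440]);
translate([480, 0, 0]) cube([240, 1040, 660]);
translate([720, 0, 0]) cube([240, 1040, 880]);
translate([960, 0, 0]) cube([240, 1040, 1100]);
translate([1200, 0, 0]) cube([240, 1040, 1320]);
translate([1440, 0, 0]) cube([240, 1040, 1540]);
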